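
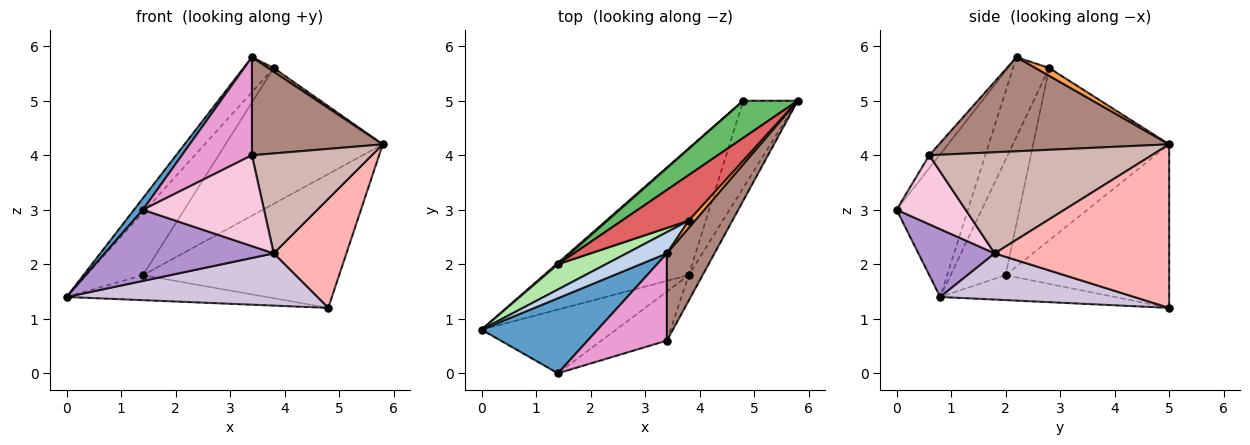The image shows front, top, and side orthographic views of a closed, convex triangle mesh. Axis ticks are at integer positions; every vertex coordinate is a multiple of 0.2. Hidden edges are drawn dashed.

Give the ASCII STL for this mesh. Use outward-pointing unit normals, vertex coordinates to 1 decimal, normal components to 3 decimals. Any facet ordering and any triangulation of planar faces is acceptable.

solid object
 facet normal -0.772 -0.097 0.628
  outer loop
   vertex 3.4 2.2 5.8
   vertex 0.0 0.8 1.4
   vertex 1.4 0.0 3.0
  endloop
 endfacet
 facet normal -0.715 0.598 0.362
  outer loop
   vertex 3.8 2.8 5.6
   vertex 0.0 0.8 1.4
   vertex 3.4 2.2 5.8
  endloop
 endfacet
 facet normal 0.745 -0.298 0.596
  outer loop
   vertex 3.8 2.8 5.6
   vertex 3.4 2.2 5.8
   vertex 5.8 5.0 4.2
  endloop
 endfacet
 facet normal -0.657 0.753 0.041
  outer loop
   vertex 1.4 2.0 1.8
   vertex 4.8 5.0 1.2
   vertex 0.0 0.8 1.4
  endloop
 endfacet
 facet normal -0.626 0.751 0.209
  outer loop
   vertex 1.4 2.0 1.8
   vertex 5.8 5.0 4.2
   vertex 4.8 5.0 1.2
  endloop
 endfacet
 facet normal -0.670 0.689 0.278
  outer loop
   vertex 1.4 2.0 1.8
   vertex 0.0 0.8 1.4
   vertex 3.8 2.8 5.6
  endloop
 endfacet
 facet normal -0.634 0.733 0.246
  outer loop
   vertex 1.4 2.0 1.8
   vertex 3.8 2.8 5.6
   vertex 5.8 5.0 4.2
  endloop
 endfacet
 facet normal 0.882 -0.368 -0.294
  outer loop
   vertex 3.8 1.8 2.2
   vertex 4.8 5.0 1.2
   vertex 5.8 5.0 4.2
  endloop
 endfacet
 facet normal 0.319 -0.706 -0.632
  outer loop
   vertex 3.8 1.8 2.2
   vertex 1.4 0.0 3.0
   vertex 0.0 0.8 1.4
  endloop
 endfacet
 facet normal 0.283 -0.366 -0.887
  outer loop
   vertex 3.8 1.8 2.2
   vertex 0.0 0.8 1.4
   vertex 4.8 5.0 1.2
  endloop
 endfacet
 facet normal 0.796 -0.452 0.402
  outer loop
   vertex 3.4 0.6 4.0
   vertex 5.8 5.0 4.2
   vertex 3.4 2.2 5.8
  endloop
 endfacet
 facet normal 0.874 -0.471 -0.120
  outer loop
   vertex 3.4 0.6 4.0
   vertex 3.8 1.8 2.2
   vertex 5.8 5.0 4.2
  endloop
 endfacet
 facet normal -0.107 -0.743 0.661
  outer loop
   vertex 3.4 0.6 4.0
   vertex 3.4 2.2 5.8
   vertex 1.4 0.0 3.0
  endloop
 endfacet
 facet normal 0.448 -0.787 -0.425
  outer loop
   vertex 3.4 0.6 4.0
   vertex 1.4 0.0 3.0
   vertex 3.8 1.8 2.2
  endloop
 endfacet
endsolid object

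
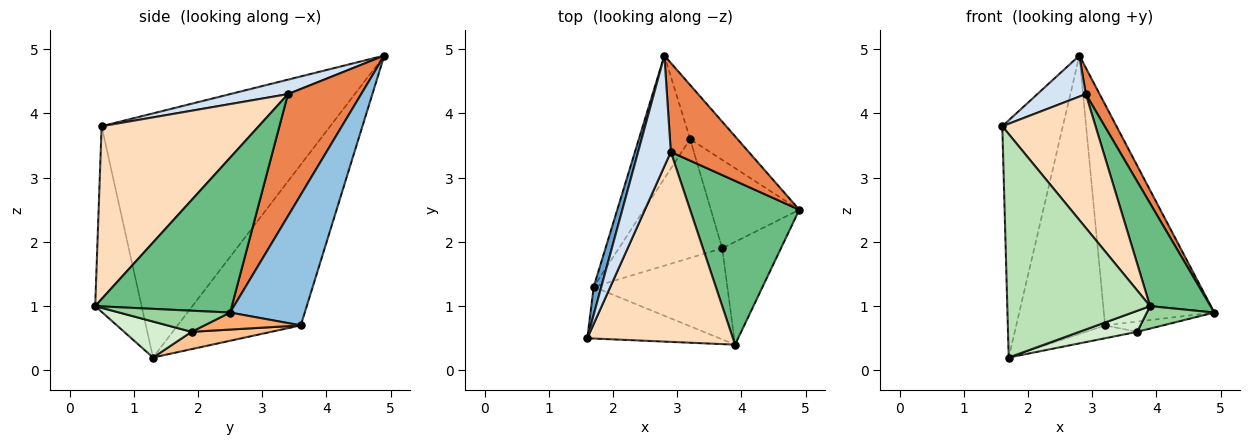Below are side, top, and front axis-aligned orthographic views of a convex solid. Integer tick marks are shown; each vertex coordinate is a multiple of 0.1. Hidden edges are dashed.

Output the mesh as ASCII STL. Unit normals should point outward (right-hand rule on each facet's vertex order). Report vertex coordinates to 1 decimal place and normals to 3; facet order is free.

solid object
 facet normal -0.966 0.256 0.030
  outer loop
   vertex 1.7 1.3 0.2
   vertex 1.6 0.5 3.8
   vertex 2.8 4.9 4.9
  endloop
 endfacet
 facet normal 0.549 0.812 -0.199
  outer loop
   vertex 3.2 3.6 0.7
   vertex 2.8 4.9 4.9
   vertex 4.9 2.5 0.9
  endloop
 endfacet
 facet normal -0.785 0.566 -0.250
  outer loop
   vertex 3.2 3.6 0.7
   vertex 1.7 1.3 0.2
   vertex 2.8 4.9 4.9
  endloop
 endfacet
 facet normal 0.383 -0.321 0.866
  outer loop
   vertex 2.9 3.4 4.3
   vertex 2.8 4.9 4.9
   vertex 1.6 0.5 3.8
  endloop
 endfacet
 facet normal 0.833 -0.157 0.531
  outer loop
   vertex 2.9 3.4 4.3
   vertex 4.9 2.5 0.9
   vertex 2.8 4.9 4.9
  endloop
 endfacet
 facet normal 0.188 0.113 -0.976
  outer loop
   vertex 3.7 1.9 0.6
   vertex 3.2 3.6 0.7
   vertex 4.9 2.5 0.9
  endloop
 endfacet
 facet normal 0.164 0.106 -0.981
  outer loop
   vertex 3.7 1.9 0.6
   vertex 1.7 1.3 0.2
   vertex 3.2 3.6 0.7
  endloop
 endfacet
 facet normal 0.696 -0.413 0.587
  outer loop
   vertex 3.9 0.4 1.0
   vertex 2.9 3.4 4.3
   vertex 1.6 0.5 3.8
  endloop
 endfacet
 facet normal 0.768 -0.340 0.542
  outer loop
   vertex 3.9 0.4 1.0
   vertex 4.9 2.5 0.9
   vertex 2.9 3.4 4.3
  endloop
 endfacet
 facet normal 0.331 -0.202 -0.922
  outer loop
   vertex 3.9 0.4 1.0
   vertex 3.7 1.9 0.6
   vertex 4.9 2.5 0.9
  endloop
 endfacet
 facet normal -0.302 -0.929 -0.215
  outer loop
   vertex 3.9 0.4 1.0
   vertex 1.6 0.5 3.8
   vertex 1.7 1.3 0.2
  endloop
 endfacet
 facet normal 0.254 -0.217 -0.942
  outer loop
   vertex 3.9 0.4 1.0
   vertex 1.7 1.3 0.2
   vertex 3.7 1.9 0.6
  endloop
 endfacet
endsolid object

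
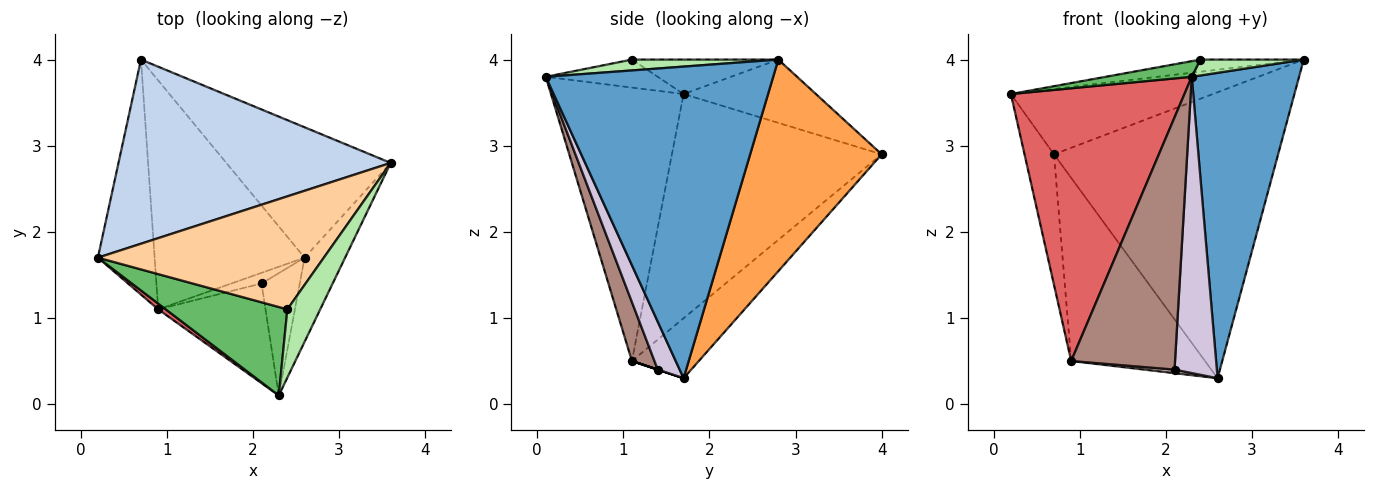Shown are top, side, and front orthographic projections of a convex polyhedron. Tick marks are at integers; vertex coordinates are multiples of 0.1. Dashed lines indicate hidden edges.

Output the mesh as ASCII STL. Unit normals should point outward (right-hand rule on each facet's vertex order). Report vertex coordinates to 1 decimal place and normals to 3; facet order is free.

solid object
 facet normal 0.898 -0.424 -0.117
  outer loop
   vertex 2.6 1.7 0.3
   vertex 3.6 2.8 4.0
   vertex 2.3 0.1 3.8
  endloop
 endfacet
 facet normal -0.214 0.327 0.921
  outer loop
   vertex 0.7 4.0 2.9
   vertex 0.2 1.7 3.6
   vertex 3.6 2.8 4.0
  endloop
 endfacet
 facet normal 0.471 0.803 -0.366
  outer loop
   vertex 0.7 4.0 2.9
   vertex 3.6 2.8 4.0
   vertex 2.6 1.7 0.3
  endloop
 endfacet
 facet normal -0.150 0.106 0.983
  outer loop
   vertex 2.4 1.1 4.0
   vertex 3.6 2.8 4.0
   vertex 0.2 1.7 3.6
  endloop
 endfacet
 facet normal -0.221 -0.170 0.960
  outer loop
   vertex 2.4 1.1 4.0
   vertex 0.2 1.7 3.6
   vertex 2.3 0.1 3.8
  endloop
 endfacet
 facet normal 0.306 -0.216 0.927
  outer loop
   vertex 2.4 1.1 4.0
   vertex 2.3 0.1 3.8
   vertex 3.6 2.8 4.0
  endloop
 endfacet
 facet normal -0.607 -0.795 0.017
  outer loop
   vertex 0.9 1.1 0.5
   vertex 2.3 0.1 3.8
   vertex 0.2 1.7 3.6
  endloop
 endfacet
 facet normal -0.961 0.135 -0.243
  outer loop
   vertex 0.9 1.1 0.5
   vertex 0.2 1.7 3.6
   vertex 0.7 4.0 2.9
  endloop
 endfacet
 facet normal -0.298 0.596 -0.745
  outer loop
   vertex 0.9 1.1 0.5
   vertex 0.7 4.0 2.9
   vertex 2.6 1.7 0.3
  endloop
 endfacet
 facet normal 0.431 -0.834 -0.344
  outer loop
   vertex 2.1 1.4 0.4
   vertex 2.6 1.7 0.3
   vertex 2.3 0.1 3.8
  endloop
 endfacet
 facet normal 0.198 -0.912 -0.360
  outer loop
   vertex 2.1 1.4 0.4
   vertex 2.3 0.1 3.8
   vertex 0.9 1.1 0.5
  endloop
 endfacet
 facet normal 0.000 -0.316 -0.949
  outer loop
   vertex 2.1 1.4 0.4
   vertex 0.9 1.1 0.5
   vertex 2.6 1.7 0.3
  endloop
 endfacet
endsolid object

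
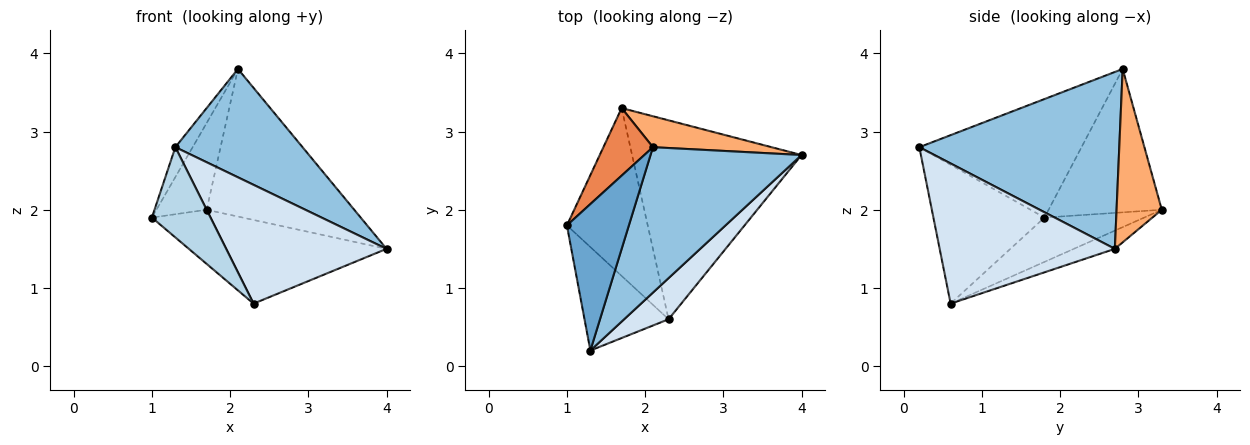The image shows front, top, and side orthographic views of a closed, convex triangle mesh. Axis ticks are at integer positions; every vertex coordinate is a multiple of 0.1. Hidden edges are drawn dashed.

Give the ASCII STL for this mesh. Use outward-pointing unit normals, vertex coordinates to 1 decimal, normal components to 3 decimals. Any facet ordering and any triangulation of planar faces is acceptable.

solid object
 facet normal -0.882 0.094 0.461
  outer loop
   vertex 2.1 2.8 3.8
   vertex 1.0 1.8 1.9
   vertex 1.3 0.2 2.8
  endloop
 endfacet
 facet normal 0.685 -0.435 0.585
  outer loop
   vertex 2.1 2.8 3.8
   vertex 1.3 0.2 2.8
   vertex 4.0 2.7 1.5
  endloop
 endfacet
 facet normal -0.780 -0.412 -0.472
  outer loop
   vertex 2.3 0.6 0.8
   vertex 1.3 0.2 2.8
   vertex 1.0 1.8 1.9
  endloop
 endfacet
 facet normal 0.718 -0.657 0.228
  outer loop
   vertex 2.3 0.6 0.8
   vertex 4.0 2.7 1.5
   vertex 1.3 0.2 2.8
  endloop
 endfacet
 facet normal -0.872 0.387 0.301
  outer loop
   vertex 1.7 3.3 2.0
   vertex 1.0 1.8 1.9
   vertex 2.1 2.8 3.8
  endloop
 endfacet
 facet normal 0.287 0.937 0.197
  outer loop
   vertex 1.7 3.3 2.0
   vertex 2.1 2.8 3.8
   vertex 4.0 2.7 1.5
  endloop
 endfacet
 facet normal -0.463 0.272 -0.844
  outer loop
   vertex 1.7 3.3 2.0
   vertex 2.3 0.6 0.8
   vertex 1.0 1.8 1.9
  endloop
 endfacet
 facet normal -0.099 0.386 -0.917
  outer loop
   vertex 1.7 3.3 2.0
   vertex 4.0 2.7 1.5
   vertex 2.3 0.6 0.8
  endloop
 endfacet
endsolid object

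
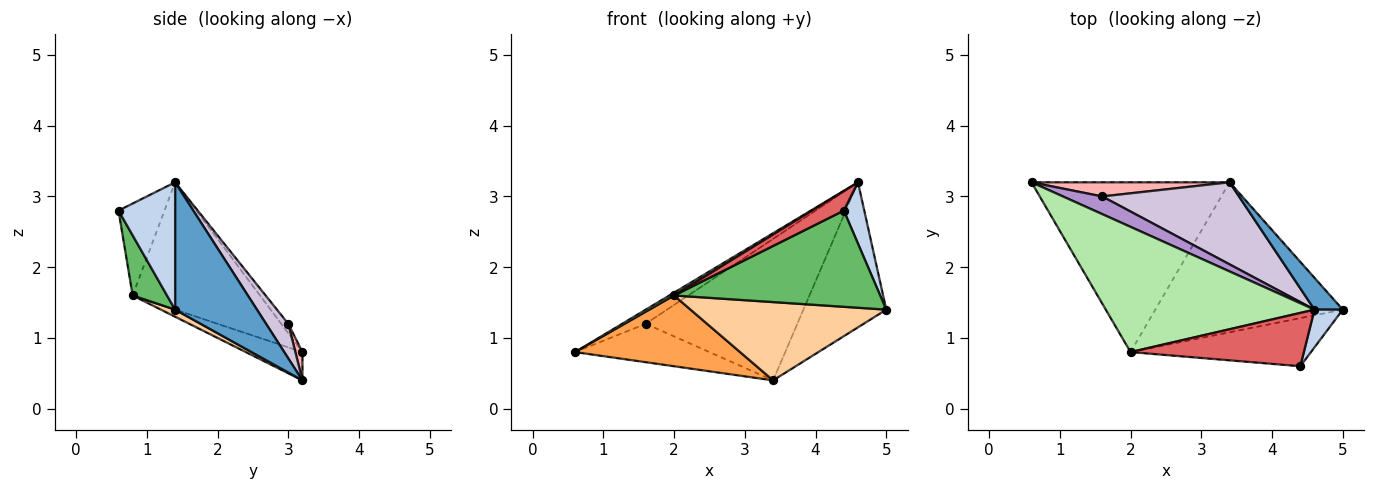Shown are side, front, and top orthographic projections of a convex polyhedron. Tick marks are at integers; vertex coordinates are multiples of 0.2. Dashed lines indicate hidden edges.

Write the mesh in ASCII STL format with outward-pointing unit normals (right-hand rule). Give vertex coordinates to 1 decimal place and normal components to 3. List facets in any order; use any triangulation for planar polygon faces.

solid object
 facet normal 0.694 0.703 0.154
  outer loop
   vertex 4.6 1.4 3.2
   vertex 5.0 1.4 1.4
   vertex 3.4 3.2 0.4
  endloop
 endfacet
 facet normal 0.921 -0.332 0.205
  outer loop
   vertex 4.4 0.6 2.8
   vertex 5.0 1.4 1.4
   vertex 4.6 1.4 3.2
  endloop
 endfacet
 facet normal -0.131 -0.381 -0.915
  outer loop
   vertex 2.0 0.8 1.6
   vertex 0.6 3.2 0.8
   vertex 3.4 3.2 0.4
  endloop
 endfacet
 facet normal 0.033 -0.462 -0.886
  outer loop
   vertex 2.0 0.8 1.6
   vertex 3.4 3.2 0.4
   vertex 5.0 1.4 1.4
  endloop
 endfacet
 facet normal 0.147 -0.885 -0.442
  outer loop
   vertex 2.0 0.8 1.6
   vertex 5.0 1.4 1.4
   vertex 4.4 0.6 2.8
  endloop
 endfacet
 facet normal -0.521 -0.019 0.853
  outer loop
   vertex 2.0 0.8 1.6
   vertex 4.6 1.4 3.2
   vertex 0.6 3.2 0.8
  endloop
 endfacet
 facet normal -0.446 -0.309 0.840
  outer loop
   vertex 2.0 0.8 1.6
   vertex 4.4 0.6 2.8
   vertex 4.6 1.4 3.2
  endloop
 endfacet
 facet normal 0.049 0.937 0.345
  outer loop
   vertex 1.6 3.0 1.2
   vertex 3.4 3.2 0.4
   vertex 0.6 3.2 0.8
  endloop
 endfacet
 facet normal -0.184 0.614 0.768
  outer loop
   vertex 1.6 3.0 1.2
   vertex 0.6 3.2 0.8
   vertex 4.6 1.4 3.2
  endloop
 endfacet
 facet normal 0.126 0.858 0.498
  outer loop
   vertex 1.6 3.0 1.2
   vertex 4.6 1.4 3.2
   vertex 3.4 3.2 0.4
  endloop
 endfacet
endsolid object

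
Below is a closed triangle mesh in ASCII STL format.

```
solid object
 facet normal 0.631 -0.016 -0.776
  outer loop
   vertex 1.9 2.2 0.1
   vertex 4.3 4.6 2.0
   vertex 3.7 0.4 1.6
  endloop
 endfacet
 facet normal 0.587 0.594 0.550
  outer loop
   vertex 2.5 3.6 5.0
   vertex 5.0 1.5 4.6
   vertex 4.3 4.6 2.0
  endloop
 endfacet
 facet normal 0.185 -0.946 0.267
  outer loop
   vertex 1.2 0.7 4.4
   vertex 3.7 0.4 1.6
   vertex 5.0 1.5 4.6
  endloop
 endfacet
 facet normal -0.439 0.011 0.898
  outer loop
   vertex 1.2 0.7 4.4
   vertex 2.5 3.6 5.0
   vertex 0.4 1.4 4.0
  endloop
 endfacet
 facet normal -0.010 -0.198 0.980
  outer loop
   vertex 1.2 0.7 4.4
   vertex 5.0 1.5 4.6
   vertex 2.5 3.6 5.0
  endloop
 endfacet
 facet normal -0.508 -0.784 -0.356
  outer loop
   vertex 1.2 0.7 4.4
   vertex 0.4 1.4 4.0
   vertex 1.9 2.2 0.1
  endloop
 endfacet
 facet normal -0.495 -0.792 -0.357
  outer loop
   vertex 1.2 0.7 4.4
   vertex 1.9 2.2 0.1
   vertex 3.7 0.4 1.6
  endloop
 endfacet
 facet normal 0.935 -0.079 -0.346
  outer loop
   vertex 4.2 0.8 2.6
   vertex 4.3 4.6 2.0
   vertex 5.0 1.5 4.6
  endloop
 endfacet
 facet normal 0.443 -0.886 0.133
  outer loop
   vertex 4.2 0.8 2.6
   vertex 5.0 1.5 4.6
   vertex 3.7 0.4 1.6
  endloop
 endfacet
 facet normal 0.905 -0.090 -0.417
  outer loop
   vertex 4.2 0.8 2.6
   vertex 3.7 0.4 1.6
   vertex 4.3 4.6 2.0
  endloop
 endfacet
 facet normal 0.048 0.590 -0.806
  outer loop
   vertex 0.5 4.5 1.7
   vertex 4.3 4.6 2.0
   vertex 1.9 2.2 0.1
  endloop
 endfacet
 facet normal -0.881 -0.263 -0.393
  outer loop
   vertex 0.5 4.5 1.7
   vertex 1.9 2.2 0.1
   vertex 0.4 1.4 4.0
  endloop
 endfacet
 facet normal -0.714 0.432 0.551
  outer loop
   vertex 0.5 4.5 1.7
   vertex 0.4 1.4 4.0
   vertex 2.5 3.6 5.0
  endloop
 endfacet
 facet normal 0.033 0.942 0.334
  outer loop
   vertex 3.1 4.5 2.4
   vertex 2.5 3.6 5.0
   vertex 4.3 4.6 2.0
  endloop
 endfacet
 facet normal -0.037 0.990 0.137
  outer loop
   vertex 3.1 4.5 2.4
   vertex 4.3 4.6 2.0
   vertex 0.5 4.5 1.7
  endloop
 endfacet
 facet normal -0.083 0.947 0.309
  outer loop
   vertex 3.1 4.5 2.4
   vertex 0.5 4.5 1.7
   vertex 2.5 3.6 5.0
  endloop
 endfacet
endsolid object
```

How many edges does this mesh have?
24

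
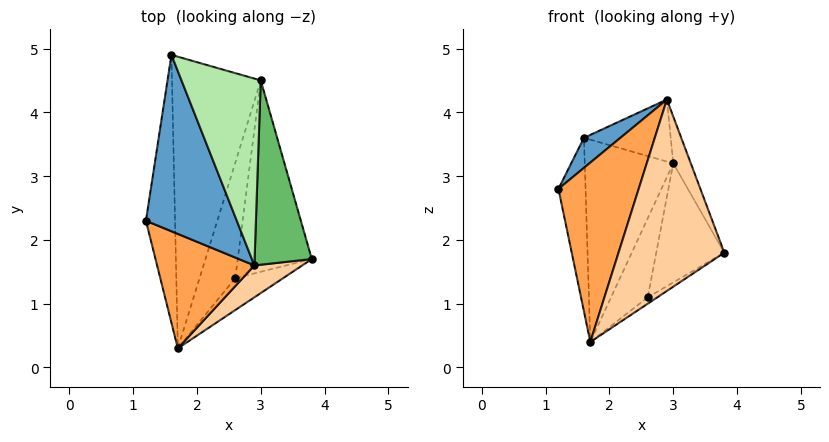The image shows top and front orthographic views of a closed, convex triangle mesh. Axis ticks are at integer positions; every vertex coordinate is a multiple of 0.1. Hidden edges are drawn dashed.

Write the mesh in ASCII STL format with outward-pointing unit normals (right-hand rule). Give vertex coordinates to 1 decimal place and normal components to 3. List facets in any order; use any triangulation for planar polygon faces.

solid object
 facet normal -0.661 -0.126 0.740
  outer loop
   vertex 2.9 1.6 4.2
   vertex 1.6 4.9 3.6
   vertex 1.2 2.3 2.8
  endloop
 endfacet
 facet normal -0.880 0.258 -0.398
  outer loop
   vertex 1.7 0.3 0.4
   vertex 1.2 2.3 2.8
   vertex 1.6 4.9 3.6
  endloop
 endfacet
 facet normal -0.620 -0.661 0.422
  outer loop
   vertex 1.7 0.3 0.4
   vertex 2.9 1.6 4.2
   vertex 1.2 2.3 2.8
  endloop
 endfacet
 facet normal 0.481 -0.865 0.144
  outer loop
   vertex 1.7 0.3 0.4
   vertex 3.8 1.7 1.8
   vertex 2.9 1.6 4.2
  endloop
 endfacet
 facet normal 0.931 0.090 0.353
  outer loop
   vertex 3.0 4.5 3.2
   vertex 2.9 1.6 4.2
   vertex 3.8 1.7 1.8
  endloop
 endfacet
 facet normal 0.340 0.296 0.893
  outer loop
   vertex 3.0 4.5 3.2
   vertex 1.6 4.9 3.6
   vertex 2.9 1.6 4.2
  endloop
 endfacet
 facet normal -0.072 0.569 -0.820
  outer loop
   vertex 3.0 4.5 3.2
   vertex 1.7 0.3 0.4
   vertex 1.6 4.9 3.6
  endloop
 endfacet
 facet normal 0.463 0.174 -0.869
  outer loop
   vertex 2.6 1.4 1.1
   vertex 3.8 1.7 1.8
   vertex 1.7 0.3 0.4
  endloop
 endfacet
 facet normal 0.341 0.497 -0.798
  outer loop
   vertex 2.6 1.4 1.1
   vertex 3.0 4.5 3.2
   vertex 3.8 1.7 1.8
  endloop
 endfacet
 facet normal -0.049 0.565 -0.824
  outer loop
   vertex 2.6 1.4 1.1
   vertex 1.7 0.3 0.4
   vertex 3.0 4.5 3.2
  endloop
 endfacet
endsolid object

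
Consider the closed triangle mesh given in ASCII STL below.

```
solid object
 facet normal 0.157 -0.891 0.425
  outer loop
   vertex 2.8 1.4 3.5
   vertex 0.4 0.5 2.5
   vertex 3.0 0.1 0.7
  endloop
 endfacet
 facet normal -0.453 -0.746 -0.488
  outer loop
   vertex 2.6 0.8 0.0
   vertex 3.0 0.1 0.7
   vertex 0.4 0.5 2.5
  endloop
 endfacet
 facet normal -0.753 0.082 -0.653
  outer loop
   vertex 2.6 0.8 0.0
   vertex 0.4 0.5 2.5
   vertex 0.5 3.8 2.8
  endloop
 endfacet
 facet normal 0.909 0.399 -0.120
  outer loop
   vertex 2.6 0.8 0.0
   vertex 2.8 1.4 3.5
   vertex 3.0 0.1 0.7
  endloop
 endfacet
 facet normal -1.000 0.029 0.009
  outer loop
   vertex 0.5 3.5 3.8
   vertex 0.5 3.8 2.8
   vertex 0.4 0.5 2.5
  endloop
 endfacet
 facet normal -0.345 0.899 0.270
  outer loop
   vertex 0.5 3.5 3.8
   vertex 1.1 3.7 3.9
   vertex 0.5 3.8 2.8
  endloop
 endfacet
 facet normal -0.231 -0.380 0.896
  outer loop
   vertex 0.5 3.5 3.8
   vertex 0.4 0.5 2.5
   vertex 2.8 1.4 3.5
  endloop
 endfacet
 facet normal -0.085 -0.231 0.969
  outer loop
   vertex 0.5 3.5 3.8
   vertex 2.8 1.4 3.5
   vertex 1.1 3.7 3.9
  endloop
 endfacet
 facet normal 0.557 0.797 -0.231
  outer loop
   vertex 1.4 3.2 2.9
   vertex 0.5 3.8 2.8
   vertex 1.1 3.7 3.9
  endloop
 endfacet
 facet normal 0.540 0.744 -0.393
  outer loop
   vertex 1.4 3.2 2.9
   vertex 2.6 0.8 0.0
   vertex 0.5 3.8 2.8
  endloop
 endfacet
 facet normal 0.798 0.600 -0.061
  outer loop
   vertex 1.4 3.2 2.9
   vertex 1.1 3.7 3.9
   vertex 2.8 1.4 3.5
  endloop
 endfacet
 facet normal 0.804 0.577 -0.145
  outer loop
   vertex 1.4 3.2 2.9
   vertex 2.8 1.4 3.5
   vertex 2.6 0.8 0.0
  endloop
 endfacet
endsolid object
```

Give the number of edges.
18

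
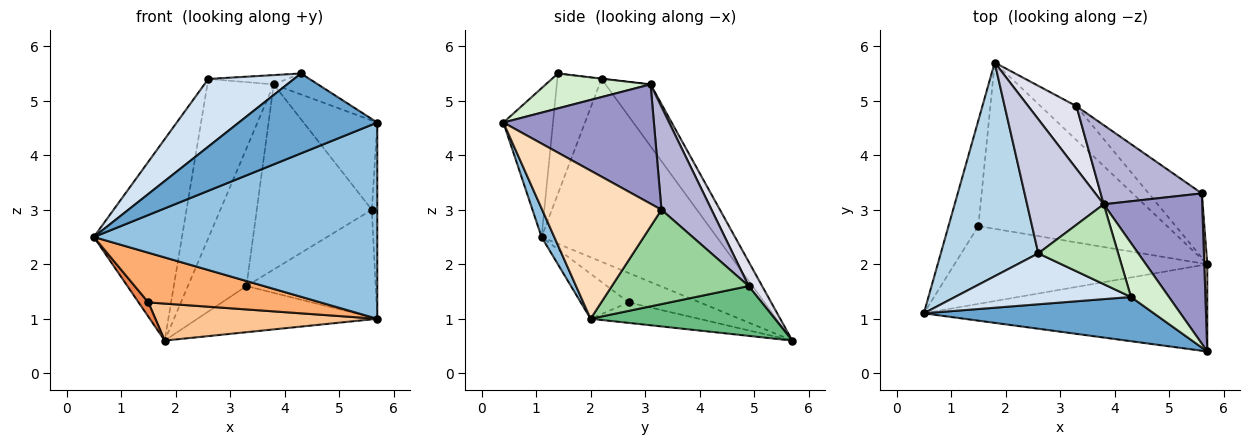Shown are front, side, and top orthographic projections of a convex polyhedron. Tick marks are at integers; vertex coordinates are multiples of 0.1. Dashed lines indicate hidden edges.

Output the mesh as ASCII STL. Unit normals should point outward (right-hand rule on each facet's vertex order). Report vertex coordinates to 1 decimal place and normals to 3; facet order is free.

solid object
 facet normal -0.299 -0.835 0.462
  outer loop
   vertex 4.3 1.4 5.5
   vertex 0.5 1.1 2.5
   vertex 5.7 0.4 4.6
  endloop
 endfacet
 facet normal 0.041 -0.913 -0.406
  outer loop
   vertex 5.7 2.0 1.0
   vertex 5.7 0.4 4.6
   vertex 0.5 1.1 2.5
  endloop
 endfacet
 facet normal -0.807 0.406 0.430
  outer loop
   vertex 2.6 2.2 5.4
   vertex 1.8 5.7 0.6
   vertex 0.5 1.1 2.5
  endloop
 endfacet
 facet normal -0.380 -0.739 0.556
  outer loop
   vertex 2.6 2.2 5.4
   vertex 0.5 1.1 2.5
   vertex 4.3 1.4 5.5
  endloop
 endfacet
 facet normal -0.698 -0.096 -0.709
  outer loop
   vertex 1.5 2.7 1.3
   vertex 0.5 1.1 2.5
   vertex 1.8 5.7 0.6
  endloop
 endfacet
 facet normal -0.148 -0.532 -0.833
  outer loop
   vertex 1.5 2.7 1.3
   vertex 5.7 2.0 1.0
   vertex 0.5 1.1 2.5
  endloop
 endfacet
 facet normal -0.105 -0.216 -0.971
  outer loop
   vertex 1.5 2.7 1.3
   vertex 1.8 5.7 0.6
   vertex 5.7 2.0 1.0
  endloop
 endfacet
 facet normal 0.999 0.046 0.020
  outer loop
   vertex 5.6 3.3 3.0
   vertex 5.7 0.4 4.6
   vertex 5.7 2.0 1.0
  endloop
 endfacet
 facet normal 0.636 0.621 -0.457
  outer loop
   vertex 3.3 4.9 1.6
   vertex 5.7 2.0 1.0
   vertex 1.8 5.7 0.6
  endloop
 endfacet
 facet normal 0.673 0.635 -0.379
  outer loop
   vertex 3.3 4.9 1.6
   vertex 5.6 3.3 3.0
   vertex 5.7 2.0 1.0
  endloop
 endfacet
 facet normal -0.004 0.116 0.993
  outer loop
   vertex 3.8 3.1 5.3
   vertex 2.6 2.2 5.4
   vertex 4.3 1.4 5.5
  endloop
 endfacet
 facet normal 0.651 0.275 0.708
  outer loop
   vertex 3.8 3.1 5.3
   vertex 4.3 1.4 5.5
   vertex 5.7 0.4 4.6
  endloop
 endfacet
 facet normal 0.722 0.353 0.595
  outer loop
   vertex 3.8 3.1 5.3
   vertex 5.7 0.4 4.6
   vertex 5.6 3.3 3.0
  endloop
 endfacet
 facet normal 0.372 0.854 0.365
  outer loop
   vertex 3.8 3.1 5.3
   vertex 5.6 3.3 3.0
   vertex 3.3 4.9 1.6
  endloop
 endfacet
 facet normal -0.461 0.679 0.572
  outer loop
   vertex 3.8 3.1 5.3
   vertex 1.8 5.7 0.6
   vertex 2.6 2.2 5.4
  endloop
 endfacet
 facet normal 0.205 0.891 0.406
  outer loop
   vertex 3.8 3.1 5.3
   vertex 3.3 4.9 1.6
   vertex 1.8 5.7 0.6
  endloop
 endfacet
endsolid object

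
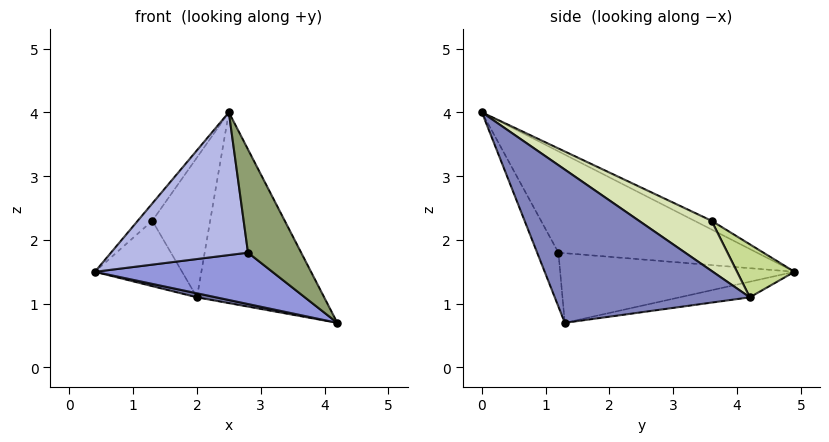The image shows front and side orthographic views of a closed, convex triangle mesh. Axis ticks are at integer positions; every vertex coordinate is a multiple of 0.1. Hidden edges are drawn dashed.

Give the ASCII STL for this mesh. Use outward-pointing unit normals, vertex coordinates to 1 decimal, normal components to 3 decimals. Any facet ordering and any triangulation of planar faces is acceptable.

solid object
 facet normal -0.272 -0.074 -0.959
  outer loop
   vertex 2.0 4.2 1.1
   vertex 4.2 1.3 0.7
   vertex 0.4 4.9 1.5
  endloop
 endfacet
 facet normal 0.703 0.459 0.543
  outer loop
   vertex 2.0 4.2 1.1
   vertex 2.5 0.0 4.0
   vertex 4.2 1.3 0.7
  endloop
 endfacet
 facet normal -0.544 -0.412 -0.730
  outer loop
   vertex 2.8 1.2 1.8
   vertex 0.4 4.9 1.5
   vertex 4.2 1.3 0.7
  endloop
 endfacet
 facet normal -0.758 -0.523 -0.389
  outer loop
   vertex 2.8 1.2 1.8
   vertex 2.5 0.0 4.0
   vertex 0.4 4.9 1.5
  endloop
 endfacet
 facet normal -0.324 -0.811 -0.487
  outer loop
   vertex 2.8 1.2 1.8
   vertex 4.2 1.3 0.7
   vertex 2.5 0.0 4.0
  endloop
 endfacet
 facet normal -0.353 0.301 0.886
  outer loop
   vertex 1.3 3.6 2.3
   vertex 0.4 4.9 1.5
   vertex 2.5 0.0 4.0
  endloop
 endfacet
 facet normal 0.442 0.672 0.594
  outer loop
   vertex 1.3 3.6 2.3
   vertex 2.0 4.2 1.1
   vertex 0.4 4.9 1.5
  endloop
 endfacet
 facet normal 0.620 0.494 0.609
  outer loop
   vertex 1.3 3.6 2.3
   vertex 2.5 0.0 4.0
   vertex 2.0 4.2 1.1
  endloop
 endfacet
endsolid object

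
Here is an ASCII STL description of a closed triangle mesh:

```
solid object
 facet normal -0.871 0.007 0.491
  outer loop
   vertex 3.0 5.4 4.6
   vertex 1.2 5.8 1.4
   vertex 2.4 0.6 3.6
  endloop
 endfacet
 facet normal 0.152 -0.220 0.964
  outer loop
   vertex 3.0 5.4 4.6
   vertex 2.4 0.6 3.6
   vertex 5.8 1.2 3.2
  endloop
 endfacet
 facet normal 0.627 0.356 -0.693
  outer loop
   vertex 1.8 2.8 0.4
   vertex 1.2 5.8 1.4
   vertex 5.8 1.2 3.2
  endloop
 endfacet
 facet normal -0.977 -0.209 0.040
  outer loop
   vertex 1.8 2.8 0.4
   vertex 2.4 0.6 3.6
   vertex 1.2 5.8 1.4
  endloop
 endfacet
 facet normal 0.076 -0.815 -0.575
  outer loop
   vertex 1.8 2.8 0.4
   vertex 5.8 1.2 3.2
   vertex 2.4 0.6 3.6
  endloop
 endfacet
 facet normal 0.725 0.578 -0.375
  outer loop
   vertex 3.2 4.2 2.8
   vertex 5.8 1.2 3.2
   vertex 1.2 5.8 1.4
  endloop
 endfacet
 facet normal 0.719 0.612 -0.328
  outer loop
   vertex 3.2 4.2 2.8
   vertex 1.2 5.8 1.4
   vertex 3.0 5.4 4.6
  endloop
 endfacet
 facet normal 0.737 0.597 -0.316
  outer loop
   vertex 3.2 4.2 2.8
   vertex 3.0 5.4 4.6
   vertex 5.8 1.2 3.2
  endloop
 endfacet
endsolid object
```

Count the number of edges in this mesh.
12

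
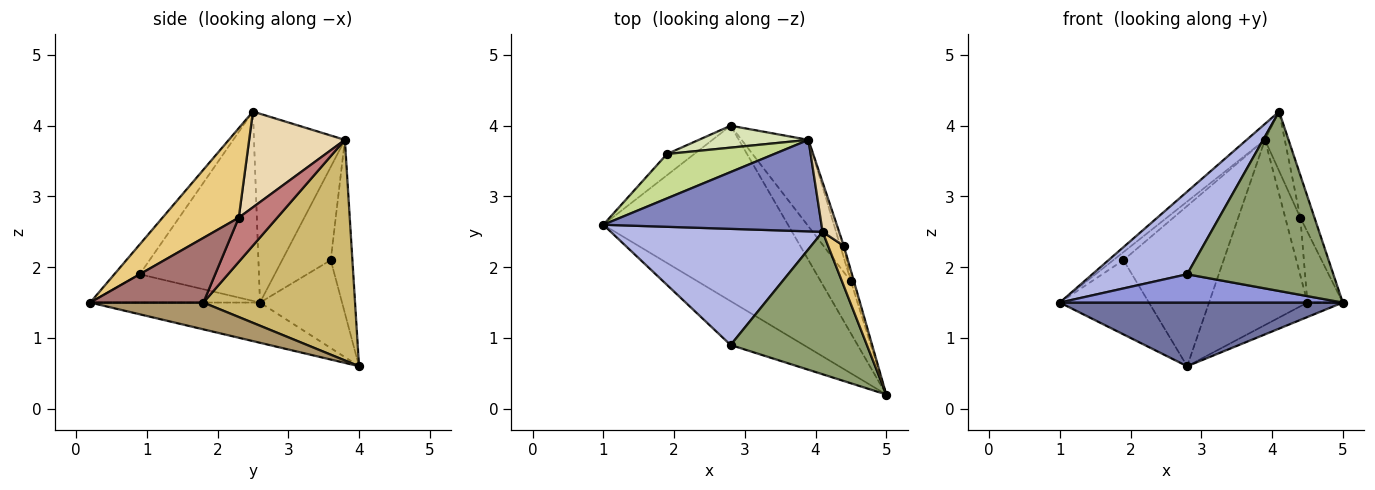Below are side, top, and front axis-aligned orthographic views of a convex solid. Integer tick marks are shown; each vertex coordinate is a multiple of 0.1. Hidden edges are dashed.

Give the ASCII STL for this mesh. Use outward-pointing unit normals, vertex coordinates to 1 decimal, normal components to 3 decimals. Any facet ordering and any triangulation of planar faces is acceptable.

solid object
 facet normal -0.201 -0.334 -0.921
  outer loop
   vertex 2.8 4.0 0.6
   vertex 5.0 0.2 1.5
   vertex 1.0 2.6 1.5
  endloop
 endfacet
 facet normal -0.649 0.131 0.750
  outer loop
   vertex 3.9 3.8 3.8
   vertex 1.0 2.6 1.5
   vertex 4.1 2.5 4.2
  endloop
 endfacet
 facet normal -0.309 -0.516 -0.799
  outer loop
   vertex 2.8 0.9 1.9
   vertex 1.0 2.6 1.5
   vertex 5.0 0.2 1.5
  endloop
 endfacet
 facet normal -0.589 -0.468 0.659
  outer loop
   vertex 2.8 0.9 1.9
   vertex 4.1 2.5 4.2
   vertex 1.0 2.6 1.5
  endloop
 endfacet
 facet normal -0.135 -0.776 0.616
  outer loop
   vertex 2.8 0.9 1.9
   vertex 5.0 0.2 1.5
   vertex 4.1 2.5 4.2
  endloop
 endfacet
 facet normal -0.663 0.720 -0.206
  outer loop
   vertex 1.9 3.6 2.1
   vertex 2.8 4.0 0.6
   vertex 1.0 2.6 1.5
  endloop
 endfacet
 facet normal -0.650 0.136 0.748
  outer loop
   vertex 1.9 3.6 2.1
   vertex 1.0 2.6 1.5
   vertex 3.9 3.8 3.8
  endloop
 endfacet
 facet normal -0.210 0.969 0.133
  outer loop
   vertex 1.9 3.6 2.1
   vertex 3.9 3.8 3.8
   vertex 2.8 4.0 0.6
  endloop
 endfacet
 facet normal 0.650 0.203 -0.732
  outer loop
   vertex 4.5 1.8 1.5
   vertex 5.0 0.2 1.5
   vertex 2.8 4.0 0.6
  endloop
 endfacet
 facet normal 0.813 0.527 -0.247
  outer loop
   vertex 4.5 1.8 1.5
   vertex 2.8 4.0 0.6
   vertex 3.9 3.8 3.8
  endloop
 endfacet
 facet normal 0.969 0.180 0.170
  outer loop
   vertex 4.4 2.3 2.7
   vertex 4.1 2.5 4.2
   vertex 5.0 0.2 1.5
  endloop
 endfacet
 facet normal 0.966 0.200 0.166
  outer loop
   vertex 4.4 2.3 2.7
   vertex 3.9 3.8 3.8
   vertex 4.1 2.5 4.2
  endloop
 endfacet
 facet normal 0.954 0.298 -0.045
  outer loop
   vertex 4.4 2.3 2.7
   vertex 5.0 0.2 1.5
   vertex 4.5 1.8 1.5
  endloop
 endfacet
 facet normal 0.928 0.364 -0.074
  outer loop
   vertex 4.4 2.3 2.7
   vertex 4.5 1.8 1.5
   vertex 3.9 3.8 3.8
  endloop
 endfacet
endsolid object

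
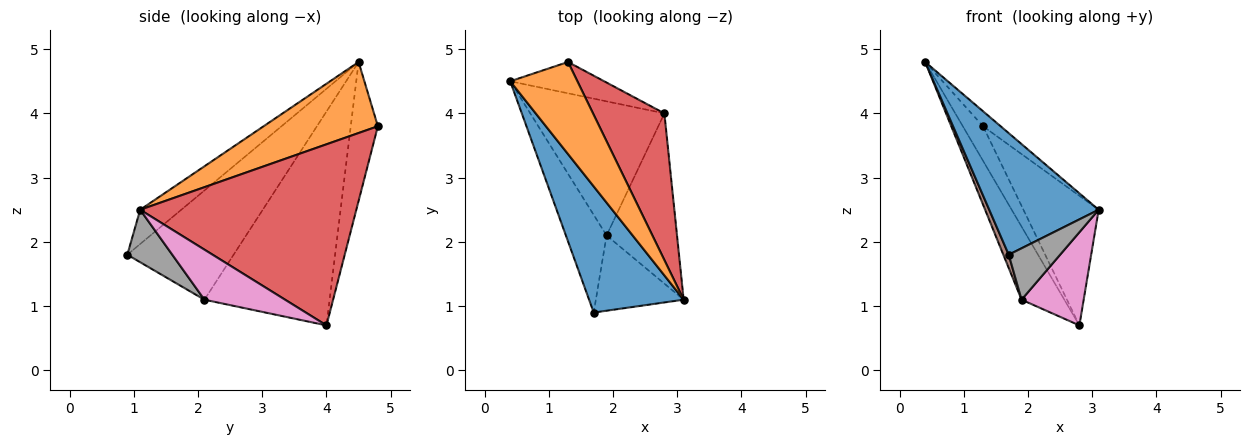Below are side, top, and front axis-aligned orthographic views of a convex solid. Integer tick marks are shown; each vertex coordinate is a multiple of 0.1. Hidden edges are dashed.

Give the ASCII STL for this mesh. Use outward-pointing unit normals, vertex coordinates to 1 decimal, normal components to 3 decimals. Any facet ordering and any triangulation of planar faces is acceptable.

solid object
 facet normal -0.252 -0.672 0.697
  outer loop
   vertex 1.7 0.9 1.8
   vertex 3.1 1.1 2.5
   vertex 0.4 4.5 4.8
  endloop
 endfacet
 facet normal 0.722 0.111 0.683
  outer loop
   vertex 1.3 4.8 3.8
   vertex 0.4 4.5 4.8
   vertex 3.1 1.1 2.5
  endloop
 endfacet
 facet normal -0.705 0.526 -0.477
  outer loop
   vertex 1.3 4.8 3.8
   vertex 2.8 4.0 0.7
   vertex 0.4 4.5 4.8
  endloop
 endfacet
 facet normal 0.885 0.308 0.349
  outer loop
   vertex 1.3 4.8 3.8
   vertex 3.1 1.1 2.5
   vertex 2.8 4.0 0.7
  endloop
 endfacet
 facet normal -0.814 0.278 -0.510
  outer loop
   vertex 1.9 2.1 1.1
   vertex 0.4 4.5 4.8
   vertex 2.8 4.0 0.7
  endloop
 endfacet
 facet normal -0.936 -0.047 -0.349
  outer loop
   vertex 1.9 2.1 1.1
   vertex 1.7 0.9 1.8
   vertex 0.4 4.5 4.8
  endloop
 endfacet
 facet normal 0.529 -0.407 -0.744
  outer loop
   vertex 1.9 2.1 1.1
   vertex 2.8 4.0 0.7
   vertex 3.1 1.1 2.5
  endloop
 endfacet
 facet normal 0.443 -0.506 -0.741
  outer loop
   vertex 1.9 2.1 1.1
   vertex 3.1 1.1 2.5
   vertex 1.7 0.9 1.8
  endloop
 endfacet
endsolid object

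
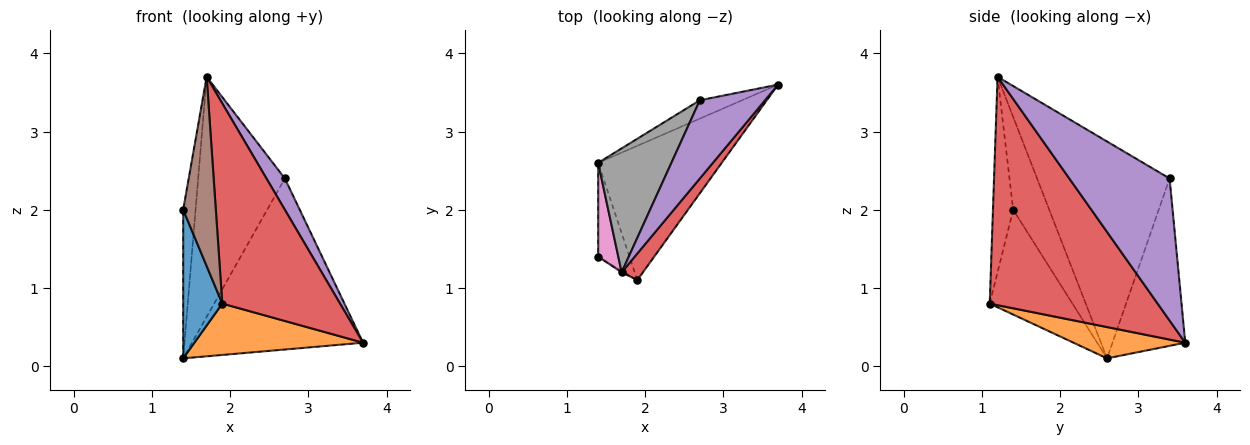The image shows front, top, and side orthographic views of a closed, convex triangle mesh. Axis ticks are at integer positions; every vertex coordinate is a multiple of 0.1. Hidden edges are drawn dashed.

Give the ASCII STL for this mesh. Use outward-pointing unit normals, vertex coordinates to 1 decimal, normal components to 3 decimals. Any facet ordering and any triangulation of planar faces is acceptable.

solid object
 facet normal -0.873 -0.413 -0.261
  outer loop
   vertex 1.9 1.1 0.8
   vertex 1.4 1.4 2.0
   vertex 1.4 2.6 0.1
  endloop
 endfacet
 facet normal 0.230 -0.347 -0.909
  outer loop
   vertex 1.9 1.1 0.8
   vertex 1.4 2.6 0.1
   vertex 3.7 3.6 0.3
  endloop
 endfacet
 facet normal -0.390 0.916 -0.098
  outer loop
   vertex 2.7 3.4 2.4
   vertex 3.7 3.6 0.3
   vertex 1.4 2.6 0.1
  endloop
 endfacet
 facet normal 0.816 -0.573 0.076
  outer loop
   vertex 1.7 1.2 3.7
   vertex 1.9 1.1 0.8
   vertex 3.7 3.6 0.3
  endloop
 endfacet
 facet normal 0.897 -0.165 0.411
  outer loop
   vertex 1.7 1.2 3.7
   vertex 3.7 3.6 0.3
   vertex 2.7 3.4 2.4
  endloop
 endfacet
 facet normal -0.527 -0.850 -0.007
  outer loop
   vertex 1.7 1.2 3.7
   vertex 1.4 1.4 2.0
   vertex 1.9 1.1 0.8
  endloop
 endfacet
 facet normal -0.927 0.318 0.201
  outer loop
   vertex 1.7 1.2 3.7
   vertex 1.4 2.6 0.1
   vertex 1.4 1.4 2.0
  endloop
 endfacet
 facet normal -0.805 0.527 0.272
  outer loop
   vertex 1.7 1.2 3.7
   vertex 2.7 3.4 2.4
   vertex 1.4 2.6 0.1
  endloop
 endfacet
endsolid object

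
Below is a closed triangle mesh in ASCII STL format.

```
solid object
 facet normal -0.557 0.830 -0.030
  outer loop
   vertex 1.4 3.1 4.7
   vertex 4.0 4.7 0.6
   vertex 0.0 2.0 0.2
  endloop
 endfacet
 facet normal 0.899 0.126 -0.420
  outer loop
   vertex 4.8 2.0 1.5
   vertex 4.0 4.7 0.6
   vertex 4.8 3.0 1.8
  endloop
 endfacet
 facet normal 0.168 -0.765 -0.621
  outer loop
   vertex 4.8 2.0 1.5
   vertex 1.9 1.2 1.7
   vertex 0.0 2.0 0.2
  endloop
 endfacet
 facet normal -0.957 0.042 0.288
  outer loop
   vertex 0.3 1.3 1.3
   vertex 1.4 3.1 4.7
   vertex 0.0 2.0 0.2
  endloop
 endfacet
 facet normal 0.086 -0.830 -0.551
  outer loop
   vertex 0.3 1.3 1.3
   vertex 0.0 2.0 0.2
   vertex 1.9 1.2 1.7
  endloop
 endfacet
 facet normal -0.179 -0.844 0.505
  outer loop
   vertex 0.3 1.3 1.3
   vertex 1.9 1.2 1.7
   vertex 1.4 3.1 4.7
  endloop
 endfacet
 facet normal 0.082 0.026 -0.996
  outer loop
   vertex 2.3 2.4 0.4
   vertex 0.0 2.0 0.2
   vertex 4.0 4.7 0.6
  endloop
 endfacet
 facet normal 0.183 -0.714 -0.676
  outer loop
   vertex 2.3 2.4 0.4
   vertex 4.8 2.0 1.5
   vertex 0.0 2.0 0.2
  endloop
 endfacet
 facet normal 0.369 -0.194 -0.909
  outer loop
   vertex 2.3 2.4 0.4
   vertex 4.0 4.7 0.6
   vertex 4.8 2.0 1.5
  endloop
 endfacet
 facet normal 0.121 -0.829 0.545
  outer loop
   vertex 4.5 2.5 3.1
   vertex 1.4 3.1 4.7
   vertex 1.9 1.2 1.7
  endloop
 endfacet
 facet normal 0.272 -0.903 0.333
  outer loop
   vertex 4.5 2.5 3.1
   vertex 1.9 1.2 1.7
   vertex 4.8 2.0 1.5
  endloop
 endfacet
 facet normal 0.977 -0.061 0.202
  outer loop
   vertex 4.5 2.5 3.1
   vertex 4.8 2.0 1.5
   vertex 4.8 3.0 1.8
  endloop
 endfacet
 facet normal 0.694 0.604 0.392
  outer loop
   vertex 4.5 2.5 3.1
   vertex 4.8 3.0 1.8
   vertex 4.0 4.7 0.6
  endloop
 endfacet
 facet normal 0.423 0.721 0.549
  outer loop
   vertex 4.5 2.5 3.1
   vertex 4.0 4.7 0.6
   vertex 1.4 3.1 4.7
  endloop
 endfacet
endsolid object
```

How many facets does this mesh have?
14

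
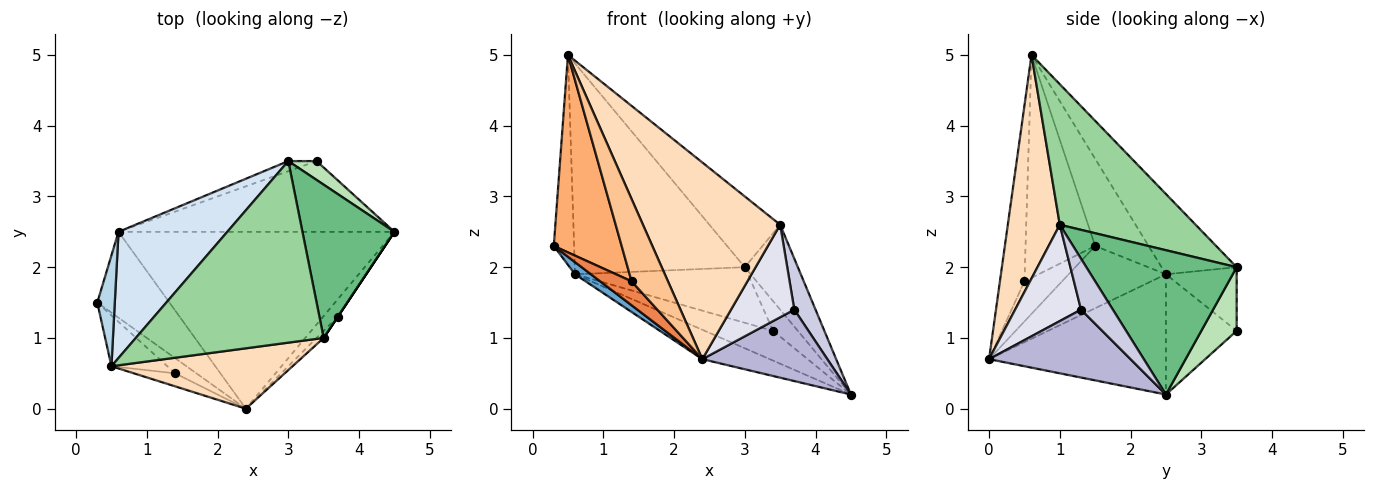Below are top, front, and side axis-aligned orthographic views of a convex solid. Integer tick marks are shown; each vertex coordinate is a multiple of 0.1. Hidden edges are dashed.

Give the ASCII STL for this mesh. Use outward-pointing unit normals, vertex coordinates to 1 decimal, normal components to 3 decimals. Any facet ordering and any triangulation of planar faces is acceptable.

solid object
 facet normal -0.650 -0.106 -0.753
  outer loop
   vertex 0.6 2.5 1.9
   vertex 2.4 0.0 0.7
   vertex 0.3 1.5 2.3
  endloop
 endfacet
 facet normal -0.395 0.151 -0.906
  outer loop
   vertex 0.6 2.5 1.9
   vertex 4.5 2.5 0.2
   vertex 2.4 0.0 0.7
  endloop
 endfacet
 facet normal -0.919 0.349 0.185
  outer loop
   vertex 0.6 2.5 1.9
   vertex 0.3 1.5 2.3
   vertex 0.5 0.6 5.0
  endloop
 endfacet
 facet normal -0.354 0.802 0.480
  outer loop
   vertex 0.6 2.5 1.9
   vertex 0.5 0.6 5.0
   vertex 3.0 3.5 2.0
  endloop
 endfacet
 facet normal -0.711 -0.594 -0.376
  outer loop
   vertex 1.4 0.5 1.8
   vertex 0.3 1.5 2.3
   vertex 2.4 0.0 0.7
  endloop
 endfacet
 facet normal -0.705 -0.687 -0.177
  outer loop
   vertex 1.4 0.5 1.8
   vertex 0.5 0.6 5.0
   vertex 0.3 1.5 2.3
  endloop
 endfacet
 facet normal -0.554 -0.822 -0.130
  outer loop
   vertex 1.4 0.5 1.8
   vertex 2.4 0.0 0.7
   vertex 0.5 0.6 5.0
  endloop
 endfacet
 facet normal 0.341 -0.899 0.276
  outer loop
   vertex 3.5 1.0 2.6
   vertex 0.5 0.6 5.0
   vertex 2.4 0.0 0.7
  endloop
 endfacet
 facet normal 0.808 0.285 0.515
  outer loop
   vertex 3.5 1.0 2.6
   vertex 4.5 2.5 0.2
   vertex 3.0 3.5 2.0
  endloop
 endfacet
 facet normal 0.572 0.298 0.764
  outer loop
   vertex 3.5 1.0 2.6
   vertex 3.0 3.5 2.0
   vertex 0.5 0.6 5.0
  endloop
 endfacet
 facet normal 0.770 0.539 0.342
  outer loop
   vertex 3.4 3.5 1.1
   vertex 3.0 3.5 2.0
   vertex 4.5 2.5 0.2
  endloop
 endfacet
 facet normal -0.373 0.360 -0.855
  outer loop
   vertex 3.4 3.5 1.1
   vertex 4.5 2.5 0.2
   vertex 0.6 2.5 1.9
  endloop
 endfacet
 facet normal -0.373 0.913 -0.166
  outer loop
   vertex 3.4 3.5 1.1
   vertex 0.6 2.5 1.9
   vertex 3.0 3.5 2.0
  endloop
 endfacet
 facet normal 0.740 -0.653 -0.160
  outer loop
   vertex 3.7 1.3 1.4
   vertex 2.4 0.0 0.7
   vertex 4.5 2.5 0.2
  endloop
 endfacet
 facet normal 0.832 -0.555 0.000
  outer loop
   vertex 3.7 1.3 1.4
   vertex 4.5 2.5 0.2
   vertex 3.5 1.0 2.6
  endloop
 endfacet
 facet normal 0.720 -0.692 -0.053
  outer loop
   vertex 3.7 1.3 1.4
   vertex 3.5 1.0 2.6
   vertex 2.4 0.0 0.7
  endloop
 endfacet
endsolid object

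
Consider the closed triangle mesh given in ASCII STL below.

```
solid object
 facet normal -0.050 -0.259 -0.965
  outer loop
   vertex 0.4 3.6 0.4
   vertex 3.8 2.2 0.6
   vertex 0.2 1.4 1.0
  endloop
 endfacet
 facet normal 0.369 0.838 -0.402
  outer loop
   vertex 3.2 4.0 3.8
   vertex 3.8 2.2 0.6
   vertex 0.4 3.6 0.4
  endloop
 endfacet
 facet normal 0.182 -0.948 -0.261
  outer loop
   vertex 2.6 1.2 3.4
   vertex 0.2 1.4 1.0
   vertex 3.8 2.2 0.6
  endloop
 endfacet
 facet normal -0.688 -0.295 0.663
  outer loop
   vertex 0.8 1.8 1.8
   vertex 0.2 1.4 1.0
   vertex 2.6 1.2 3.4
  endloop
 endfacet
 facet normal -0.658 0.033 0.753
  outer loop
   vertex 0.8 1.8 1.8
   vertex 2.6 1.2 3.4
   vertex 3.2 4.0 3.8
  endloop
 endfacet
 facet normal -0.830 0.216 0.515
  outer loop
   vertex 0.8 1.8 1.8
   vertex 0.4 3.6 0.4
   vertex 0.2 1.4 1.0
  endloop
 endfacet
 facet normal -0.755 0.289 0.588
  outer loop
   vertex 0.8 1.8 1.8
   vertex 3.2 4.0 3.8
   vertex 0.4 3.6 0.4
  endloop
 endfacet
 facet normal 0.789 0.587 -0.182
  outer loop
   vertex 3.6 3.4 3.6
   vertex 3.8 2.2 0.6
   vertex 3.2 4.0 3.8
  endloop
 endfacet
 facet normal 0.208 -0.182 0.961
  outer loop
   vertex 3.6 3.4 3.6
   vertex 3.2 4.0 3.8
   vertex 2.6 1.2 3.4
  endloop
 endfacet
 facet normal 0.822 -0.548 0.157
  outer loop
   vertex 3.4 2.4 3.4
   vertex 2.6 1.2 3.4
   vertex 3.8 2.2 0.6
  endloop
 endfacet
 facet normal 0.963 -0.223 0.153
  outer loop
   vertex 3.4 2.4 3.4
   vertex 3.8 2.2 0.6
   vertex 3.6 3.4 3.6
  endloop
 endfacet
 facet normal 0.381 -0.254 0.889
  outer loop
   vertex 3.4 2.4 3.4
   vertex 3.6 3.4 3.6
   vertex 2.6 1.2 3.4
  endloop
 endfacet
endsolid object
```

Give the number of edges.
18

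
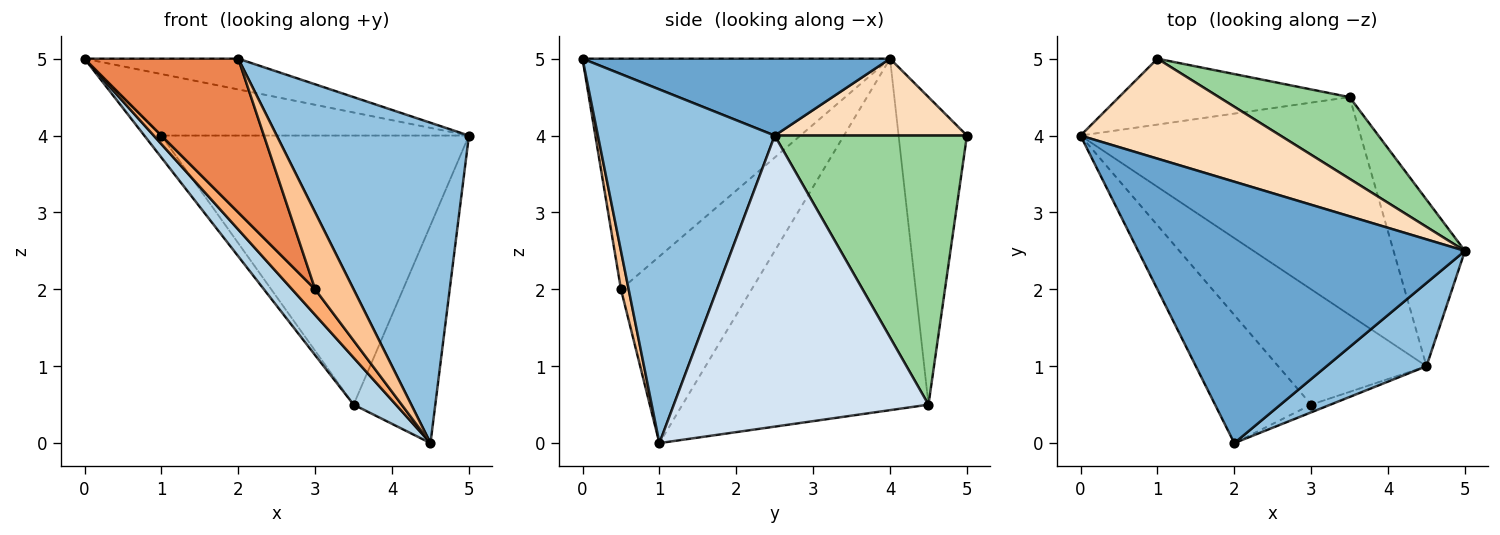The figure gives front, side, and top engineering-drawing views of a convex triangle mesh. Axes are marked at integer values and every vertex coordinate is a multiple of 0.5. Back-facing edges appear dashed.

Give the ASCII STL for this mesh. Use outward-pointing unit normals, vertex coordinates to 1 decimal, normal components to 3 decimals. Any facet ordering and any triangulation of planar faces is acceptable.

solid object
 facet normal 0.228 0.114 0.967
  outer loop
   vertex 2.0 0.0 5.0
   vertex 5.0 2.5 4.0
   vertex 0.0 4.0 5.0
  endloop
 endfacet
 facet normal 0.665 -0.723 0.188
  outer loop
   vertex 4.5 1.0 0.0
   vertex 5.0 2.5 4.0
   vertex 2.0 0.0 5.0
  endloop
 endfacet
 facet normal -0.775 -0.133 -0.618
  outer loop
   vertex 3.5 4.5 0.5
   vertex 4.5 1.0 0.0
   vertex 0.0 4.0 5.0
  endloop
 endfacet
 facet normal 0.927 0.297 -0.227
  outer loop
   vertex 3.5 4.5 0.5
   vertex 5.0 2.5 4.0
   vertex 4.5 1.0 0.0
  endloop
 endfacet
 facet normal -0.838 -0.419 -0.349
  outer loop
   vertex 3.0 0.5 2.0
   vertex 2.0 0.0 5.0
   vertex 0.0 4.0 5.0
  endloop
 endfacet
 facet normal -0.776 -0.137 -0.616
  outer loop
   vertex 3.0 0.5 2.0
   vertex 0.0 4.0 5.0
   vertex 4.5 1.0 0.0
  endloop
 endfacet
 facet normal 0.195 -0.976 -0.098
  outer loop
   vertex 3.0 0.5 2.0
   vertex 4.5 1.0 0.0
   vertex 2.0 0.0 5.0
  endloop
 endfacet
 facet normal 0.311 0.498 0.809
  outer loop
   vertex 1.0 5.0 4.0
   vertex 0.0 4.0 5.0
   vertex 5.0 2.5 4.0
  endloop
 endfacet
 facet normal -0.784 0.196 -0.588
  outer loop
   vertex 1.0 5.0 4.0
   vertex 3.5 4.5 0.5
   vertex 0.0 4.0 5.0
  endloop
 endfacet
 facet normal 0.513 0.821 0.249
  outer loop
   vertex 1.0 5.0 4.0
   vertex 5.0 2.5 4.0
   vertex 3.5 4.5 0.5
  endloop
 endfacet
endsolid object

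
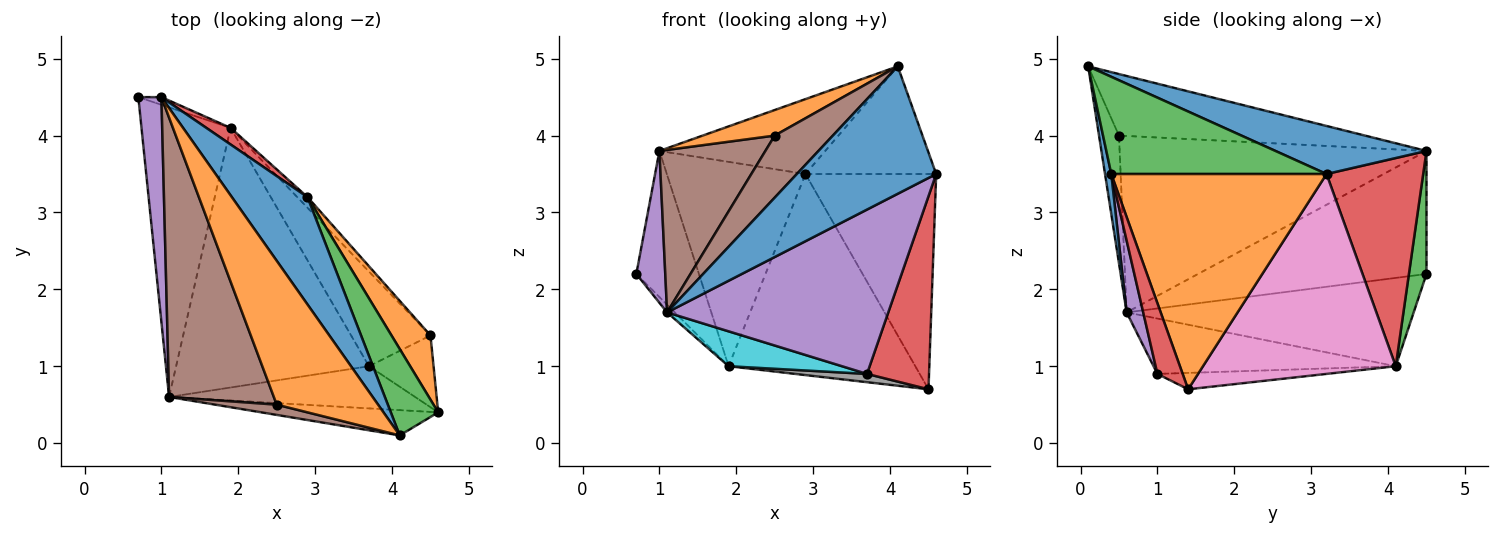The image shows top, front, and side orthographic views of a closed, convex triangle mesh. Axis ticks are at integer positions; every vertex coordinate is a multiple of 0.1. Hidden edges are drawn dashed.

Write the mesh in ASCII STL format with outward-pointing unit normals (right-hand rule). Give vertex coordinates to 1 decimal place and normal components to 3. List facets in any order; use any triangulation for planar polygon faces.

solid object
 facet normal 0.044 -0.980 -0.194
  outer loop
   vertex 1.1 0.6 1.7
   vertex 4.6 0.4 3.5
   vertex 4.1 0.1 4.9
  endloop
 endfacet
 facet normal 0.845 0.513 0.153
  outer loop
   vertex 2.9 3.2 3.5
   vertex 4.6 0.4 3.5
   vertex 4.5 1.4 0.7
  endloop
 endfacet
 facet normal 0.789 0.479 0.384
  outer loop
   vertex 2.9 3.2 3.5
   vertex 4.1 0.1 4.9
   vertex 4.6 0.4 3.5
  endloop
 endfacet
 facet normal 0.357 -0.876 -0.326
  outer loop
   vertex 3.7 1.0 0.9
   vertex 4.5 1.4 0.7
   vertex 4.6 0.4 3.5
  endloop
 endfacet
 facet normal 0.072 -0.966 -0.248
  outer loop
   vertex 3.7 1.0 0.9
   vertex 4.6 0.4 3.5
   vertex 1.1 0.6 1.7
  endloop
 endfacet
 facet normal -0.321 -0.935 0.154
  outer loop
   vertex 2.5 0.5 4.0
   vertex 1.1 0.6 1.7
   vertex 4.1 0.1 4.9
  endloop
 endfacet
 facet normal 0.718 0.695 -0.037
  outer loop
   vertex 1.9 4.1 1.0
   vertex 2.9 3.2 3.5
   vertex 4.5 1.4 0.7
  endloop
 endfacet
 facet normal -0.201 -0.085 -0.976
  outer loop
   vertex 1.9 4.1 1.0
   vertex 4.5 1.4 0.7
   vertex 3.7 1.0 0.9
  endloop
 endfacet
 facet normal -0.704 0.019 -0.710
  outer loop
   vertex 1.9 4.1 1.0
   vertex 1.1 0.6 1.7
   vertex 0.7 4.5 2.2
  endloop
 endfacet
 facet normal -0.274 -0.128 -0.953
  outer loop
   vertex 1.9 4.1 1.0
   vertex 3.7 1.0 0.9
   vertex 1.1 0.6 1.7
  endloop
 endfacet
 facet normal 0.462 0.507 0.727
  outer loop
   vertex 1.0 4.5 3.8
   vertex 4.1 0.1 4.9
   vertex 2.9 3.2 3.5
  endloop
 endfacet
 facet normal -0.513 -0.150 0.845
  outer loop
   vertex 1.0 4.5 3.8
   vertex 2.5 0.5 4.0
   vertex 4.1 0.1 4.9
  endloop
 endfacet
 facet normal 0.270 0.962 -0.051
  outer loop
   vertex 1.0 4.5 3.8
   vertex 1.9 4.1 1.0
   vertex 0.7 4.5 2.2
  endloop
 endfacet
 facet normal 0.571 0.819 0.066
  outer loop
   vertex 1.0 4.5 3.8
   vertex 2.9 3.2 3.5
   vertex 1.9 4.1 1.0
  endloop
 endfacet
 facet normal -0.975 -0.123 0.183
  outer loop
   vertex 1.0 4.5 3.8
   vertex 0.7 4.5 2.2
   vertex 1.1 0.6 1.7
  endloop
 endfacet
 facet normal -0.824 -0.285 0.489
  outer loop
   vertex 1.0 4.5 3.8
   vertex 1.1 0.6 1.7
   vertex 2.5 0.5 4.0
  endloop
 endfacet
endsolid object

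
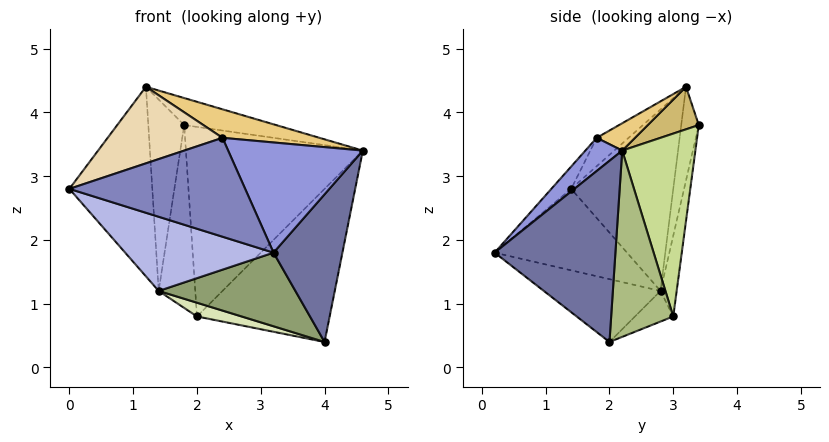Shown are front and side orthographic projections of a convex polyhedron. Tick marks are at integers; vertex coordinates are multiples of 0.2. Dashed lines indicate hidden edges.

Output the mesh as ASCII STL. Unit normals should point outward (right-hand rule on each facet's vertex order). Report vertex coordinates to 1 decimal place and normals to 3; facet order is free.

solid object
 facet normal 0.860 -0.491 -0.139
  outer loop
   vertex 4.0 2.0 0.4
   vertex 4.6 2.2 3.4
   vertex 3.2 0.2 1.8
  endloop
 endfacet
 facet normal -0.086 -0.763 0.640
  outer loop
   vertex 2.4 1.8 3.6
   vertex 0.0 1.4 2.8
   vertex 3.2 0.2 1.8
  endloop
 endfacet
 facet normal 0.189 -0.691 0.698
  outer loop
   vertex 2.4 1.8 3.6
   vertex 3.2 0.2 1.8
   vertex 4.6 2.2 3.4
  endloop
 endfacet
 facet normal -0.419 -0.469 -0.777
  outer loop
   vertex 1.4 2.8 1.2
   vertex 3.2 0.2 1.8
   vertex 0.0 1.4 2.8
  endloop
 endfacet
 facet normal -0.387 -0.453 -0.803
  outer loop
   vertex 1.4 2.8 1.2
   vertex 4.0 2.0 0.4
   vertex 3.2 0.2 1.8
  endloop
 endfacet
 facet normal 0.419 0.896 -0.144
  outer loop
   vertex 2.0 3.0 0.8
   vertex 4.6 2.2 3.4
   vertex 4.0 2.0 0.4
  endloop
 endfacet
 facet normal 0.380 0.920 -0.097
  outer loop
   vertex 2.0 3.0 0.8
   vertex 1.8 3.4 3.8
   vertex 4.6 2.2 3.4
  endloop
 endfacet
 facet normal -0.386 -0.451 -0.805
  outer loop
   vertex 2.0 3.0 0.8
   vertex 4.0 2.0 0.4
   vertex 1.4 2.8 1.2
  endloop
 endfacet
 facet normal -0.400 0.905 -0.147
  outer loop
   vertex 2.0 3.0 0.8
   vertex 1.4 2.8 1.2
   vertex 1.8 3.4 3.8
  endloop
 endfacet
 facet normal 0.383 0.690 0.614
  outer loop
   vertex 1.2 3.2 4.4
   vertex 4.6 2.2 3.4
   vertex 1.8 3.4 3.8
  endloop
 endfacet
 facet normal 0.153 -0.388 0.909
  outer loop
   vertex 1.2 3.2 4.4
   vertex 2.4 1.8 3.6
   vertex 4.6 2.2 3.4
  endloop
 endfacet
 facet normal -0.164 -0.592 0.789
  outer loop
   vertex 1.2 3.2 4.4
   vertex 0.0 1.4 2.8
   vertex 2.4 1.8 3.6
  endloop
 endfacet
 facet normal -0.770 0.626 -0.126
  outer loop
   vertex 1.2 3.2 4.4
   vertex 1.4 2.8 1.2
   vertex 0.0 1.4 2.8
  endloop
 endfacet
 facet normal -0.435 0.890 -0.138
  outer loop
   vertex 1.2 3.2 4.4
   vertex 1.8 3.4 3.8
   vertex 1.4 2.8 1.2
  endloop
 endfacet
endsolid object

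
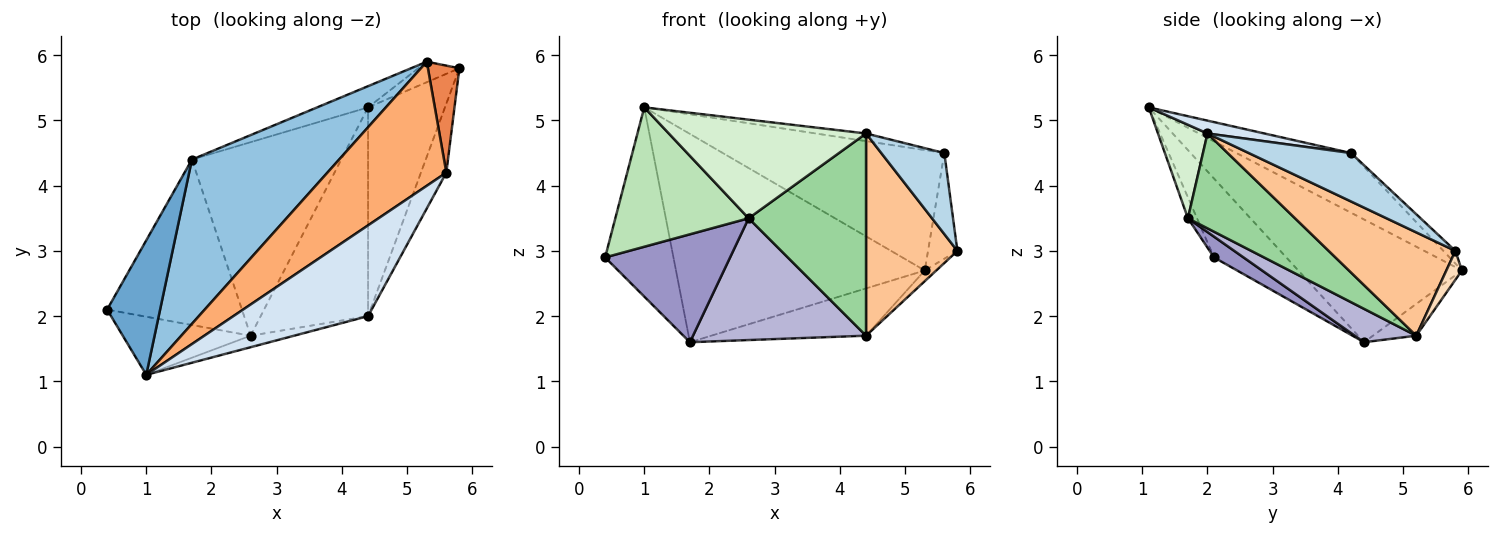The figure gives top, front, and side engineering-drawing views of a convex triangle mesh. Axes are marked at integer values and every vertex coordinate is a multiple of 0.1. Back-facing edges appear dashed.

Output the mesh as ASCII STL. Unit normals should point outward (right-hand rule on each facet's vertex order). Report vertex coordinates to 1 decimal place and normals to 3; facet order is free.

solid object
 facet normal -0.653 0.617 0.439
  outer loop
   vertex 1.7 4.4 1.6
   vertex 0.4 2.1 2.9
   vertex 1.0 1.1 5.2
  endloop
 endfacet
 facet normal -0.459 0.698 0.550
  outer loop
   vertex 5.3 5.9 2.7
   vertex 1.7 4.4 1.6
   vertex 1.0 1.1 5.2
  endloop
 endfacet
 facet normal 0.777 -0.479 -0.408
  outer loop
   vertex 5.6 4.2 4.5
   vertex 4.4 2.0 4.8
   vertex 5.8 5.8 3.0
  endloop
 endfacet
 facet normal 0.095 0.084 0.992
  outer loop
   vertex 5.6 4.2 4.5
   vertex 1.0 1.1 5.2
   vertex 4.4 2.0 4.8
  endloop
 endfacet
 facet normal -0.275 0.676 0.684
  outer loop
   vertex 5.6 4.2 4.5
   vertex 5.8 5.8 3.0
   vertex 5.3 5.9 2.7
  endloop
 endfacet
 facet normal -0.339 0.655 0.675
  outer loop
   vertex 5.6 4.2 4.5
   vertex 5.3 5.9 2.7
   vertex 1.0 1.1 5.2
  endloop
 endfacet
 facet normal 0.694 -0.501 -0.517
  outer loop
   vertex 4.4 5.2 1.7
   vertex 5.8 5.8 3.0
   vertex 4.4 2.0 4.8
  endloop
 endfacet
 facet normal 0.530 0.393 -0.752
  outer loop
   vertex 4.4 5.2 1.7
   vertex 5.3 5.9 2.7
   vertex 5.8 5.8 3.0
  endloop
 endfacet
 facet normal -0.247 0.884 -0.396
  outer loop
   vertex 4.4 5.2 1.7
   vertex 1.7 4.4 1.6
   vertex 5.3 5.9 2.7
  endloop
 endfacet
 facet normal 0.536 -0.587 -0.606
  outer loop
   vertex 2.6 1.7 3.5
   vertex 4.4 5.2 1.7
   vertex 4.4 2.0 4.8
  endloop
 endfacet
 facet normal -0.063 -0.921 -0.384
  outer loop
   vertex 2.6 1.7 3.5
   vertex 1.0 1.1 5.2
   vertex 0.4 2.1 2.9
  endloop
 endfacet
 facet normal 0.242 -0.964 -0.113
  outer loop
   vertex 2.6 1.7 3.5
   vertex 4.4 2.0 4.8
   vertex 1.0 1.1 5.2
  endloop
 endfacet
 facet normal 0.128 -0.542 -0.831
  outer loop
   vertex 2.6 1.7 3.5
   vertex 0.4 2.1 2.9
   vertex 1.7 4.4 1.6
  endloop
 endfacet
 facet normal 0.186 -0.523 -0.832
  outer loop
   vertex 2.6 1.7 3.5
   vertex 1.7 4.4 1.6
   vertex 4.4 5.2 1.7
  endloop
 endfacet
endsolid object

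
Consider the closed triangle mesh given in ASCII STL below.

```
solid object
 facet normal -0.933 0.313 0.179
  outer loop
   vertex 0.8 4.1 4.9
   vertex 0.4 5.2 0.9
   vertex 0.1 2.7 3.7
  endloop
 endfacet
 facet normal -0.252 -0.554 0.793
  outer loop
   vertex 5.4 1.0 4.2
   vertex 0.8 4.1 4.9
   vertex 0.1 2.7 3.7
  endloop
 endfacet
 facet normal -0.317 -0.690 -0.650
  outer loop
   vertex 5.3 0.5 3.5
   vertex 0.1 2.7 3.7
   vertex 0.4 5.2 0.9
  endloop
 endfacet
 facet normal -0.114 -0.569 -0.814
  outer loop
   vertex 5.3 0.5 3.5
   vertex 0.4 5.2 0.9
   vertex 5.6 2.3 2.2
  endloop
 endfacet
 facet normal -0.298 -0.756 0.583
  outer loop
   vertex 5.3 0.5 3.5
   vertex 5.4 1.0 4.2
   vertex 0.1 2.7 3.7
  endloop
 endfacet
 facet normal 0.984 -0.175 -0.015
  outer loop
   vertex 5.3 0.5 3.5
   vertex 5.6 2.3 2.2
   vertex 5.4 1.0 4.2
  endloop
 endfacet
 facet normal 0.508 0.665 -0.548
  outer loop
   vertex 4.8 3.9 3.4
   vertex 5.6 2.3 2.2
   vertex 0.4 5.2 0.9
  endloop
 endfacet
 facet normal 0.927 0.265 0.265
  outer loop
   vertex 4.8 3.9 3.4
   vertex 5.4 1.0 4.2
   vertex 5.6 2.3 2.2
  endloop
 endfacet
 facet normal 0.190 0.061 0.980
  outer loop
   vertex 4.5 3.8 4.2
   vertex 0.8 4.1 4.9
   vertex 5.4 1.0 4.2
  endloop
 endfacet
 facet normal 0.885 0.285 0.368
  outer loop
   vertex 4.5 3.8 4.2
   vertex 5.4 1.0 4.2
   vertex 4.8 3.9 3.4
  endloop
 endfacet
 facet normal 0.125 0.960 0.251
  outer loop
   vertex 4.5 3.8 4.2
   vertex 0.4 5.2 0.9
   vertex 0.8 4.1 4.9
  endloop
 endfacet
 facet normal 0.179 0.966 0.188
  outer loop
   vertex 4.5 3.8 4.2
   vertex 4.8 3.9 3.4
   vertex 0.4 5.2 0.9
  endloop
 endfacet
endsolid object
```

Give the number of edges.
18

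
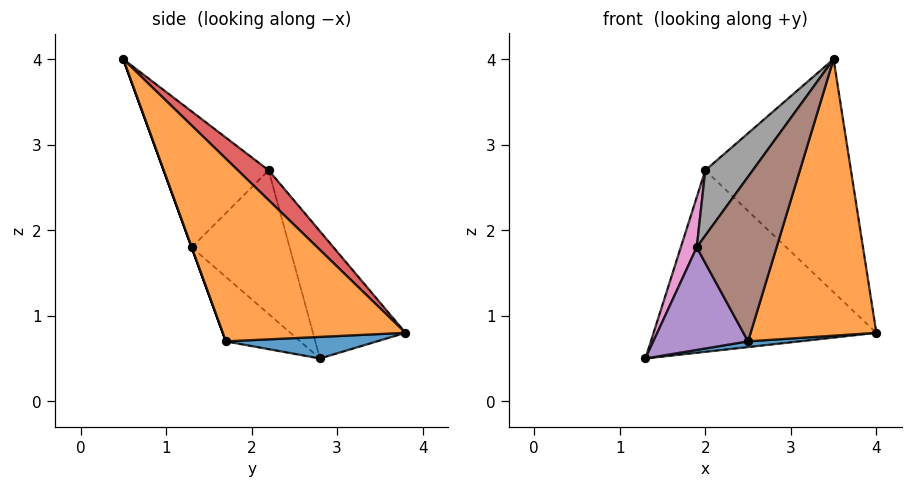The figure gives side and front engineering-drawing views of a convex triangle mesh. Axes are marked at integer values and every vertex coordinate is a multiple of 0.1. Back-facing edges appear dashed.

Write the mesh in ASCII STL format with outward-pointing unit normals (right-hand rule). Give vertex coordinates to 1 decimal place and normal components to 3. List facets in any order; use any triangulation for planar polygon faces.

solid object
 facet normal 0.126 -0.043 -0.991
  outer loop
   vertex 2.5 1.7 0.7
   vertex 1.3 2.8 0.5
   vertex 4.0 3.8 0.8
  endloop
 endfacet
 facet normal 0.750 -0.516 -0.415
  outer loop
   vertex 2.5 1.7 0.7
   vertex 4.0 3.8 0.8
   vertex 3.5 0.5 4.0
  endloop
 endfacet
 facet normal -0.359 0.865 0.350
  outer loop
   vertex 2.0 2.2 2.7
   vertex 4.0 3.8 0.8
   vertex 1.3 2.8 0.5
  endloop
 endfacet
 facet normal 0.143 0.678 0.721
  outer loop
   vertex 2.0 2.2 2.7
   vertex 3.5 0.5 4.0
   vertex 4.0 3.8 0.8
  endloop
 endfacet
 facet normal -0.524 -0.668 -0.529
  outer loop
   vertex 1.9 1.3 1.8
   vertex 1.3 2.8 0.5
   vertex 2.5 1.7 0.7
  endloop
 endfacet
 facet normal 0.000 -0.940 -0.342
  outer loop
   vertex 1.9 1.3 1.8
   vertex 2.5 1.7 0.7
   vertex 3.5 0.5 4.0
  endloop
 endfacet
 facet normal -0.953 -0.155 0.261
  outer loop
   vertex 1.9 1.3 1.8
   vertex 2.0 2.2 2.7
   vertex 1.3 2.8 0.5
  endloop
 endfacet
 facet normal -0.811 -0.366 0.456
  outer loop
   vertex 1.9 1.3 1.8
   vertex 3.5 0.5 4.0
   vertex 2.0 2.2 2.7
  endloop
 endfacet
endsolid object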